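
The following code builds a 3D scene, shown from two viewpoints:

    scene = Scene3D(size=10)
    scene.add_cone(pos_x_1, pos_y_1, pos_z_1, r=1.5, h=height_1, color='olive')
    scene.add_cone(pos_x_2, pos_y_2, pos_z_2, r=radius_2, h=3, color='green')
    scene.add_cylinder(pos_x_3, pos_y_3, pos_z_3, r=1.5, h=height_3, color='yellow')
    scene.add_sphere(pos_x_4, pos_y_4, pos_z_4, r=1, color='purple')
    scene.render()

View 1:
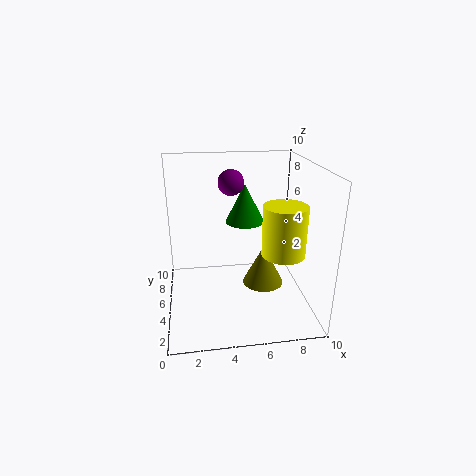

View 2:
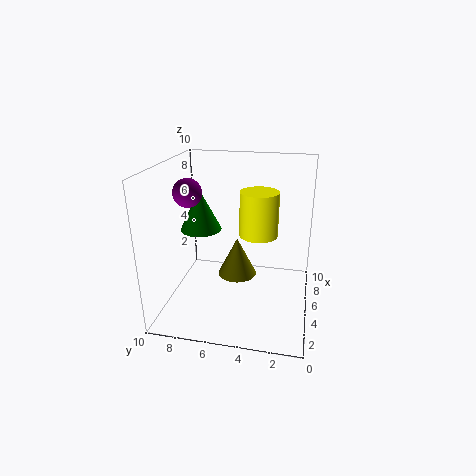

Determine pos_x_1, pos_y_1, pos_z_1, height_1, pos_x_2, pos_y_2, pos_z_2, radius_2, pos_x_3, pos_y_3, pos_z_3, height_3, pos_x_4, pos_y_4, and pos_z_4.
pos_x_1 = 7, pos_y_1 = 5.5, pos_z_1 = 1, height_1 = 3, pos_x_2 = 6, pos_y_2 = 8, pos_z_2 = 5, radius_2 = 1.5, pos_x_3 = 8, pos_y_3 = 4, pos_z_3 = 4, height_3 = 3.5, pos_x_4 = 5, pos_y_4 = 8.5, pos_z_4 = 8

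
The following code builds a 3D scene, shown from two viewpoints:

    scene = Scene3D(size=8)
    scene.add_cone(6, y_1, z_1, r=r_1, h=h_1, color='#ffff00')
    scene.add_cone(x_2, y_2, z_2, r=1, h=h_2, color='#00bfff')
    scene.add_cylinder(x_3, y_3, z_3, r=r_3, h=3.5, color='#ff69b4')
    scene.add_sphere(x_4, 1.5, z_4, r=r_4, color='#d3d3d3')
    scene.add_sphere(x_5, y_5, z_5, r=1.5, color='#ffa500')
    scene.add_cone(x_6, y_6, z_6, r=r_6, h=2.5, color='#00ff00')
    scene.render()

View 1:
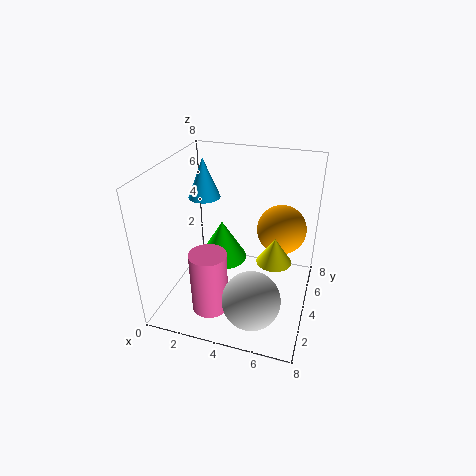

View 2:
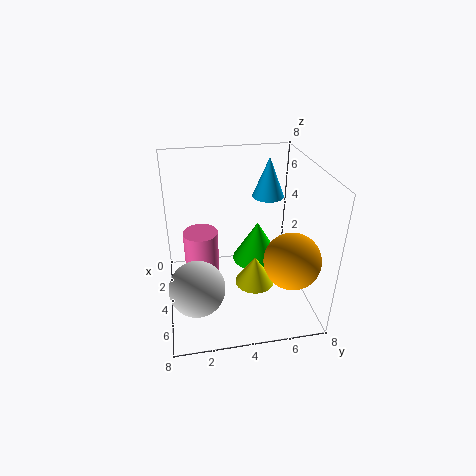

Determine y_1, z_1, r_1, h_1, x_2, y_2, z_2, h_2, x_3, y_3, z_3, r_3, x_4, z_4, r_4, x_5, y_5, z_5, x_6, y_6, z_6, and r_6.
y_1 = 4.5; z_1 = 2.5; r_1 = 1; h_1 = 1.5; x_2 = 1; y_2 = 6.5; z_2 = 5; h_2 = 2.5; x_3 = 3; y_3 = 2; z_3 = 0.5; r_3 = 1; x_4 = 5.5; z_4 = 2; r_4 = 1.5; x_5 = 6; y_5 = 6.5; z_5 = 3.5; x_6 = 2.5; y_6 = 5.5; z_6 = 1.5; r_6 = 1.5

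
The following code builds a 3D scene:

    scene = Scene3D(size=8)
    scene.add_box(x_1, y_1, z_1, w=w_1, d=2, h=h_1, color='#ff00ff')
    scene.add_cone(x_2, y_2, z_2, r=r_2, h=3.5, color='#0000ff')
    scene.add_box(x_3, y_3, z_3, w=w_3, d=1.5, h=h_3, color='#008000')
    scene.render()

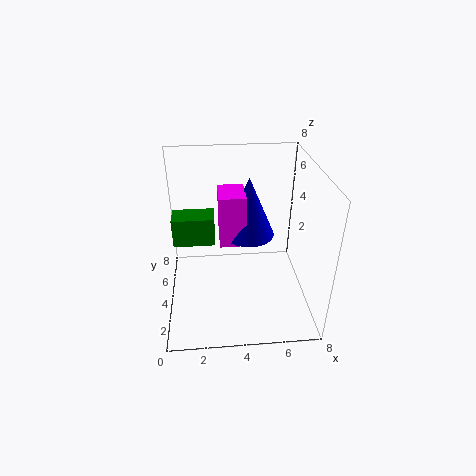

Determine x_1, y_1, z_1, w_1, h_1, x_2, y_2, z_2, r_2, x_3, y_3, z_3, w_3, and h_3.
x_1 = 3
y_1 = 4.25
z_1 = 3.25
w_1 = 1.5
h_1 = 3
x_2 = 4.75
y_2 = 5.25
z_2 = 3.5
r_2 = 1.5
x_3 = 0.25
y_3 = 5.25
z_3 = 2.75
w_3 = 2.5
h_3 = 1.75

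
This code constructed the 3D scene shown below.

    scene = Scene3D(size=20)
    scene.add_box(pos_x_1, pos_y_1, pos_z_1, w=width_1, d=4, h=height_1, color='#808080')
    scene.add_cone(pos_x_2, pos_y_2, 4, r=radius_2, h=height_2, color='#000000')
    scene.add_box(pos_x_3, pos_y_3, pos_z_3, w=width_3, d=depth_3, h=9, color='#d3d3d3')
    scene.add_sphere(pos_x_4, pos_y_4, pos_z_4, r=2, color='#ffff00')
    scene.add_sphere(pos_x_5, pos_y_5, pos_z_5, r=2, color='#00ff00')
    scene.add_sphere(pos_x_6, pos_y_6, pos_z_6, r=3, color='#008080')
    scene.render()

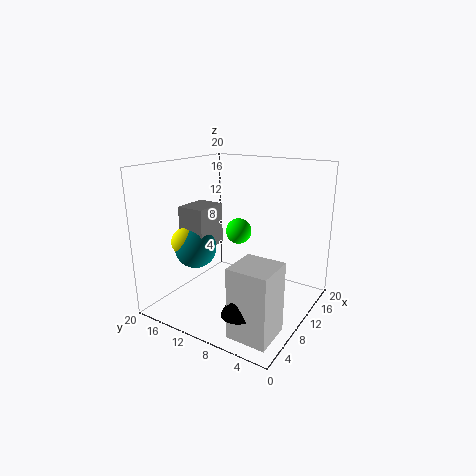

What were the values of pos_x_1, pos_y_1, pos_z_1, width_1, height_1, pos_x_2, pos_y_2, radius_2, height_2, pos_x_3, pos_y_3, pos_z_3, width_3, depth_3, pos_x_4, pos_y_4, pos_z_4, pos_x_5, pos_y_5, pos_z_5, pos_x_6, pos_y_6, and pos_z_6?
pos_x_1 = 7; pos_y_1 = 14; pos_z_1 = 8; width_1 = 5; height_1 = 6; pos_x_2 = 2; pos_y_2 = 5; radius_2 = 2; height_2 = 4; pos_x_3 = 1; pos_y_3 = 1; pos_z_3 = 1; width_3 = 5; depth_3 = 5; pos_x_4 = 7; pos_y_4 = 17; pos_z_4 = 9; pos_x_5 = 15; pos_y_5 = 13; pos_z_5 = 9; pos_x_6 = 8; pos_y_6 = 16; pos_z_6 = 8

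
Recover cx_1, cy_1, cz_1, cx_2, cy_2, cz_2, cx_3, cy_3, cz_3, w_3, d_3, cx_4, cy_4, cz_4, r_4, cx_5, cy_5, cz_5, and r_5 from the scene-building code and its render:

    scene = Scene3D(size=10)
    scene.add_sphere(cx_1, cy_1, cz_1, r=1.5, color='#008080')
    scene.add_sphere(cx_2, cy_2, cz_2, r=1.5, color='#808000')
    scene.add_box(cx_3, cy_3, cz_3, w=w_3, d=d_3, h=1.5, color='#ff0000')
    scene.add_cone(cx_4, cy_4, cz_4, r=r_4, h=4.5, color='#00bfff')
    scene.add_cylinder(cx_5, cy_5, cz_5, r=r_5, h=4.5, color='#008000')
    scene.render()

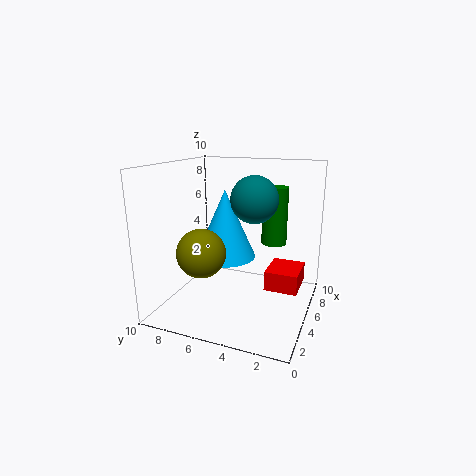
cx_1 = 4, cy_1 = 3.5, cz_1 = 8, cx_2 = 1.5, cy_2 = 6, cz_2 = 5, cx_3 = 6.5, cy_3 = 1, cz_3 = 0.5, w_3 = 3, d_3 = 2.5, cx_4 = 4, cy_4 = 5.5, cz_4 = 4, r_4 = 2, cx_5 = 9, cy_5 = 3.5, cz_5 = 3.5, r_5 = 1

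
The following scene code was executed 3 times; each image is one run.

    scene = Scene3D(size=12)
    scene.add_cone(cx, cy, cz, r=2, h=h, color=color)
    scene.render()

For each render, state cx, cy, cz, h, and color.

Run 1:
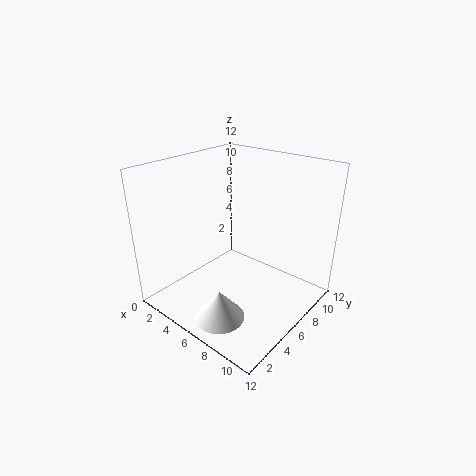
cx = 7, cy = 2.5, cz = 0.5, h = 2.5, color = 'white'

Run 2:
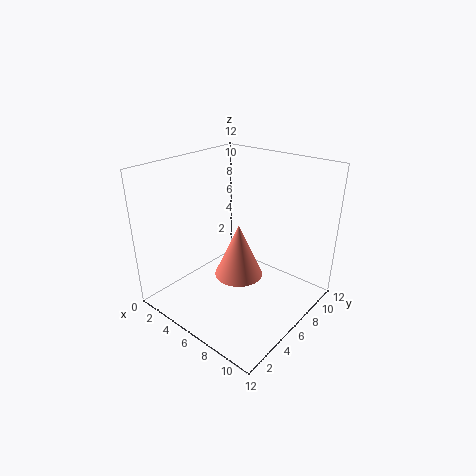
cx = 6.5, cy = 5.5, cz = 3, h = 4.5, color = 'salmon'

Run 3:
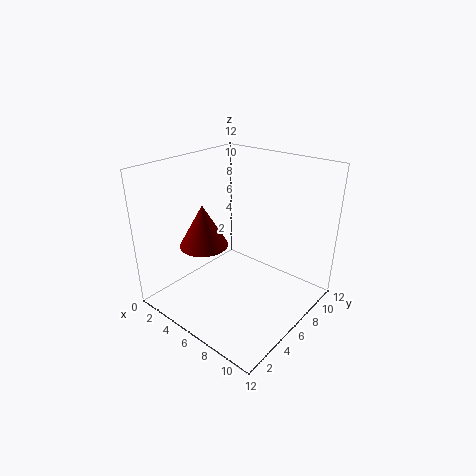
cx = 4, cy = 4, cz = 5.5, h = 3.5, color = 'maroon'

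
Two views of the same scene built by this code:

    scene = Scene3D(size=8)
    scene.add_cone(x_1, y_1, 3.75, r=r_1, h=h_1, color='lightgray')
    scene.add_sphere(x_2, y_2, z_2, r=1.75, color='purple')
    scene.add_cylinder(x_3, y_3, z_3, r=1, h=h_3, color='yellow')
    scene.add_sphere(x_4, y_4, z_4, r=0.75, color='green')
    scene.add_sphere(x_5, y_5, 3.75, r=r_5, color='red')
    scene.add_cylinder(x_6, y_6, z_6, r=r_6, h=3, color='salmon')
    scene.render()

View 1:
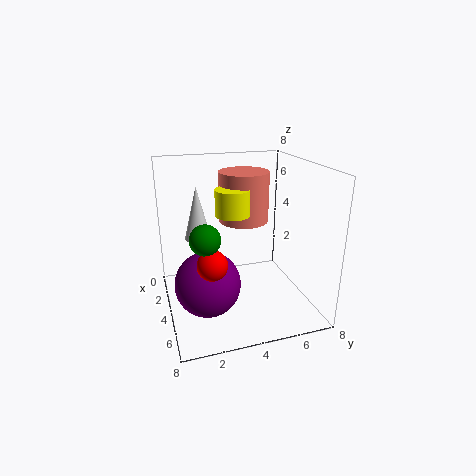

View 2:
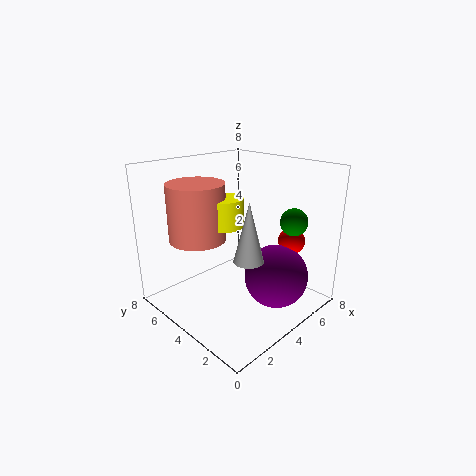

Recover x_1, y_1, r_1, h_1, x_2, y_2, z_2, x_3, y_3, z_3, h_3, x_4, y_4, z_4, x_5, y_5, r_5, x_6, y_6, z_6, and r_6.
x_1 = 2.75, y_1 = 2, r_1 = 0.75, h_1 = 3, x_2 = 5, y_2 = 2, z_2 = 2, x_3 = 3, y_3 = 4, z_3 = 5, h_3 = 1.5, x_4 = 6, y_4 = 1.75, z_4 = 5, x_5 = 6.25, y_5 = 2, r_5 = 0.75, x_6 = 2, y_6 = 5, z_6 = 4.25, r_6 = 1.5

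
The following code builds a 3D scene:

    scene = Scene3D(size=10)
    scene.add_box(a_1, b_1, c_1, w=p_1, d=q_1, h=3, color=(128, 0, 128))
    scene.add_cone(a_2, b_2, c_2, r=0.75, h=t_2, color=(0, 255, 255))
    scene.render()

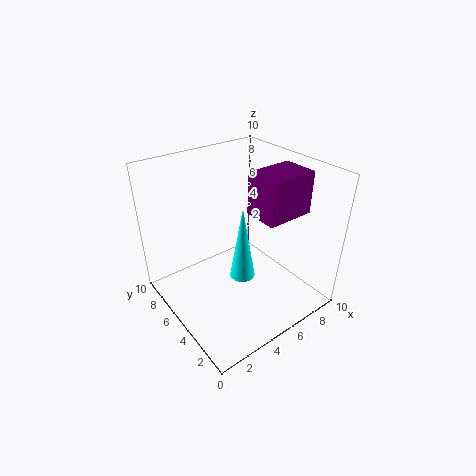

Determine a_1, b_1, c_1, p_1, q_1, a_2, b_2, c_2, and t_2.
a_1 = 6
b_1 = 2.75
c_1 = 6.5
p_1 = 3.5
q_1 = 2.5
a_2 = 3.25
b_2 = 2.25
c_2 = 4.5
t_2 = 4.5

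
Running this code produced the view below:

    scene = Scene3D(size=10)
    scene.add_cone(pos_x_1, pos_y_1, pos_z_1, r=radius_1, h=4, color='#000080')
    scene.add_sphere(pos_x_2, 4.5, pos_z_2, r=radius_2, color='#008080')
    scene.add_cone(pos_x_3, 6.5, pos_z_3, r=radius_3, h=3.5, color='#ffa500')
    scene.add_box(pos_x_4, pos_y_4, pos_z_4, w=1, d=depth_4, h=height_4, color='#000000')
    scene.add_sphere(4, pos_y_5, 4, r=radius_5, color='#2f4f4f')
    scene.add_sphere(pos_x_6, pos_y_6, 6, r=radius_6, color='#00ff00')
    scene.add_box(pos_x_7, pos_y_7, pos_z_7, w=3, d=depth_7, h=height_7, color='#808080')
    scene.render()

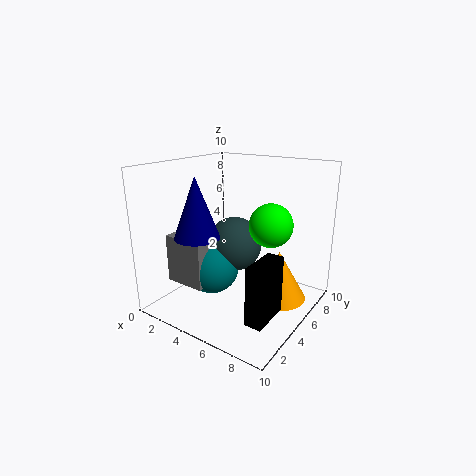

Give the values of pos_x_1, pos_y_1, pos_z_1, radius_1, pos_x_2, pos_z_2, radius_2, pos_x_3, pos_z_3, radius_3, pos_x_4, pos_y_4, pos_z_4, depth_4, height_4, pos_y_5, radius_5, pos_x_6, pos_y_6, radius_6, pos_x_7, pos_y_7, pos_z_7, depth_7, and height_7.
pos_x_1 = 3.5
pos_y_1 = 2.5
pos_z_1 = 5.5
radius_1 = 1.5
pos_x_2 = 3
pos_z_2 = 2.5
radius_2 = 2
pos_x_3 = 7.5
pos_z_3 = 0.5
radius_3 = 2
pos_x_4 = 8.5
pos_y_4 = 0.5
pos_z_4 = 2
depth_4 = 2.5
height_4 = 3.5
pos_y_5 = 6
radius_5 = 2
pos_x_6 = 7
pos_y_6 = 6
radius_6 = 1.5
pos_x_7 = 0.5
pos_y_7 = 2.5
pos_z_7 = 1.5
depth_7 = 3
height_7 = 3.5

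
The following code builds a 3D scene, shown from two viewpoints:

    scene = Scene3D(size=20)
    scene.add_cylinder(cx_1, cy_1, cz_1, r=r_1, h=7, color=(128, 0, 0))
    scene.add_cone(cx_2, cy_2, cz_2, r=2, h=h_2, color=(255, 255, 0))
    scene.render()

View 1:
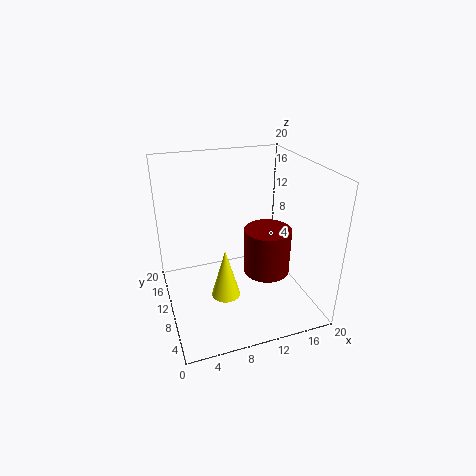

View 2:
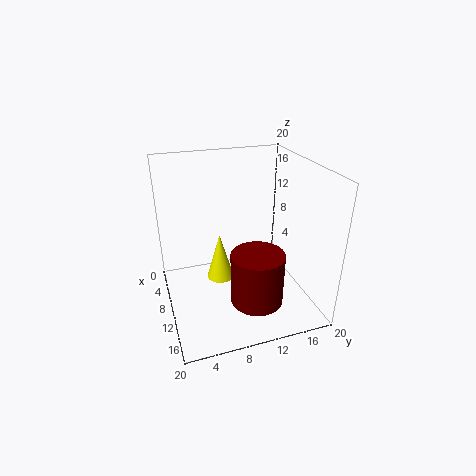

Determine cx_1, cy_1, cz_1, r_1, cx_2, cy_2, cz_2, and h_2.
cx_1 = 15; cy_1 = 11; cz_1 = 3; r_1 = 3.5; cx_2 = 7.5; cy_2 = 8; cz_2 = 2.5; h_2 = 7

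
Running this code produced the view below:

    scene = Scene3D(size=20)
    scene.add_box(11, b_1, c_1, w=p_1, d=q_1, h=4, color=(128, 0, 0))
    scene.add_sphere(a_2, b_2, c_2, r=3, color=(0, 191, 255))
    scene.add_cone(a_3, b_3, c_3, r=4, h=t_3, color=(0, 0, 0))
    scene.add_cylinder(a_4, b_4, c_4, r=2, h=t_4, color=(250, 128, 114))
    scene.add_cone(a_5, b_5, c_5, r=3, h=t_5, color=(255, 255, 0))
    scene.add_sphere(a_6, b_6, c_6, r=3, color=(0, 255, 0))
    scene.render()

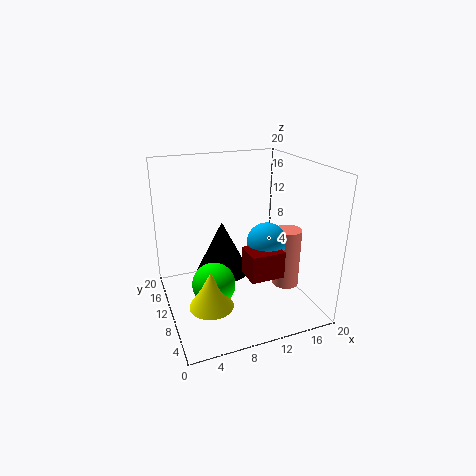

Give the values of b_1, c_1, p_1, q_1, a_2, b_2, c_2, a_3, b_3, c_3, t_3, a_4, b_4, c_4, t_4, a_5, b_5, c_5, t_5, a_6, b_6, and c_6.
b_1 = 7, c_1 = 4, p_1 = 5, q_1 = 4, a_2 = 15, b_2 = 11, c_2 = 8, a_3 = 9, b_3 = 14, c_3 = 3, t_3 = 8, a_4 = 18, b_4 = 10, c_4 = 1, t_4 = 9, a_5 = 5, b_5 = 7, c_5 = 2, t_5 = 5, a_6 = 6, b_6 = 9, c_6 = 4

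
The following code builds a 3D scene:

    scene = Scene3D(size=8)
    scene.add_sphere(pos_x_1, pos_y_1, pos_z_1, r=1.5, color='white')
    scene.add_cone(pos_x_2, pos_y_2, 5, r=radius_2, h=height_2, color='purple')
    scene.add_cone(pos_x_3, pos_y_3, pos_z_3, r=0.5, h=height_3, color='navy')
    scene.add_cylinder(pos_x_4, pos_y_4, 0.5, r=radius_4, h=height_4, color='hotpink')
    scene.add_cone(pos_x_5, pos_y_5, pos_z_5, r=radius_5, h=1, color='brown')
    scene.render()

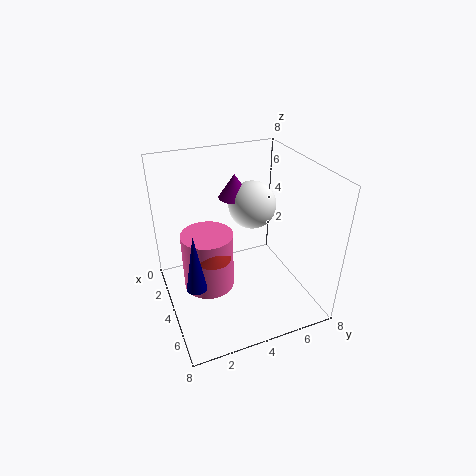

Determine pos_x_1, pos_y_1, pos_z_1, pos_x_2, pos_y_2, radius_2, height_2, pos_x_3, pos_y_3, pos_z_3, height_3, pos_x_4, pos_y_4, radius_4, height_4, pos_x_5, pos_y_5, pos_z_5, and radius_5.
pos_x_1 = 1.5; pos_y_1 = 6; pos_z_1 = 4.5; pos_x_2 = 1; pos_y_2 = 5; radius_2 = 1; height_2 = 1.5; pos_x_3 = 6; pos_y_3 = 1; pos_z_3 = 3; height_3 = 3; pos_x_4 = 3; pos_y_4 = 2.5; radius_4 = 1.5; height_4 = 3.5; pos_x_5 = 4; pos_y_5 = 2.5; pos_z_5 = 3; radius_5 = 1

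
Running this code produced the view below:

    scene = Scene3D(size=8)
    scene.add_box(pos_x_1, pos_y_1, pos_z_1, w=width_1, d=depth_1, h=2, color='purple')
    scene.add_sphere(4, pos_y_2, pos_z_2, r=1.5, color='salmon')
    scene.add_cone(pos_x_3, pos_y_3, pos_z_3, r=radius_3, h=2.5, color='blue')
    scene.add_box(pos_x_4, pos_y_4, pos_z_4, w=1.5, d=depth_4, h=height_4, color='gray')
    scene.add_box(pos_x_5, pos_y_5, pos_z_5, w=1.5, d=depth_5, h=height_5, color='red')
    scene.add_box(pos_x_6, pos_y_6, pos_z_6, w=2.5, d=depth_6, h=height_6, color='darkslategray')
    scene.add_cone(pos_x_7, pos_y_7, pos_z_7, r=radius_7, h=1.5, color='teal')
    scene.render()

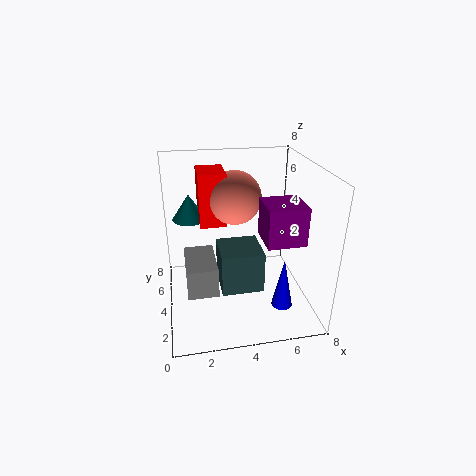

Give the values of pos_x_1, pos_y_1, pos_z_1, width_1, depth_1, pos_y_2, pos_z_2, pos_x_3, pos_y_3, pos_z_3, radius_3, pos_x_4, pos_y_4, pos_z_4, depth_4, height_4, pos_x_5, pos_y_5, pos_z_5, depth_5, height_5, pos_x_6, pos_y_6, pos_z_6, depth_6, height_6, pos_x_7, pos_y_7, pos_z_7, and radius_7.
pos_x_1 = 5; pos_y_1 = 1.5; pos_z_1 = 4.5; width_1 = 2; depth_1 = 2; pos_y_2 = 5; pos_z_2 = 6; pos_x_3 = 5.5; pos_y_3 = 0.5; pos_z_3 = 2; radius_3 = 0.5; pos_x_4 = 1; pos_y_4 = 1; pos_z_4 = 2.5; depth_4 = 2.5; height_4 = 1.5; pos_x_5 = 2; pos_y_5 = 4.5; pos_z_5 = 4.5; depth_5 = 2; height_5 = 3; pos_x_6 = 3; pos_y_6 = 3.5; pos_z_6 = 0.5; depth_6 = 2.5; height_6 = 2.5; pos_x_7 = 1.5; pos_y_7 = 6; pos_z_7 = 4.5; radius_7 = 1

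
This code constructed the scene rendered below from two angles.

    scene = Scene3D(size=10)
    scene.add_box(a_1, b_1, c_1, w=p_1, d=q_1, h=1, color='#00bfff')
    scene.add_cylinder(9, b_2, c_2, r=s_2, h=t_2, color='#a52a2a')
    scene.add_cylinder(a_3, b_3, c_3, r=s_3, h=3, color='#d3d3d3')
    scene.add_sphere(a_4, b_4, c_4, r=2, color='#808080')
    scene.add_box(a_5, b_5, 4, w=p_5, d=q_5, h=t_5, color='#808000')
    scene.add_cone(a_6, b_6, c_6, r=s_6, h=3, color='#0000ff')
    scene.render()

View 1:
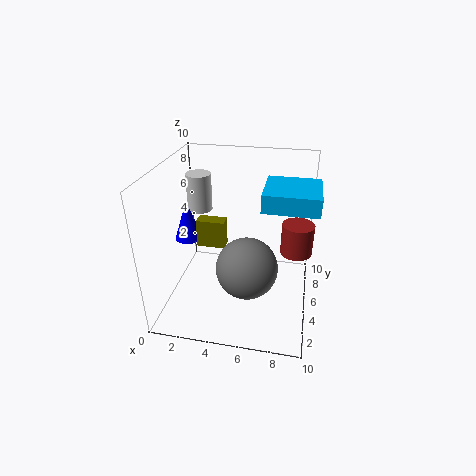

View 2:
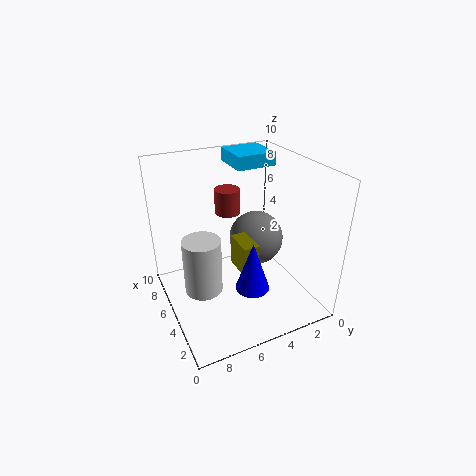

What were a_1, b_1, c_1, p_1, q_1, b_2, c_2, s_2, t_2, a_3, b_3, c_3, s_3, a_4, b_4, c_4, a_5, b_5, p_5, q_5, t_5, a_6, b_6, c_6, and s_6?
a_1 = 7
b_1 = 1
c_1 = 9
p_1 = 3
q_1 = 3
b_2 = 4
c_2 = 5
s_2 = 1
t_2 = 2
a_3 = 1
b_3 = 9
c_3 = 5
s_3 = 1
a_4 = 6
b_4 = 3
c_4 = 4
a_5 = 2
b_5 = 5
p_5 = 2
q_5 = 1
t_5 = 2
a_6 = 1
b_6 = 6
c_6 = 4
s_6 = 1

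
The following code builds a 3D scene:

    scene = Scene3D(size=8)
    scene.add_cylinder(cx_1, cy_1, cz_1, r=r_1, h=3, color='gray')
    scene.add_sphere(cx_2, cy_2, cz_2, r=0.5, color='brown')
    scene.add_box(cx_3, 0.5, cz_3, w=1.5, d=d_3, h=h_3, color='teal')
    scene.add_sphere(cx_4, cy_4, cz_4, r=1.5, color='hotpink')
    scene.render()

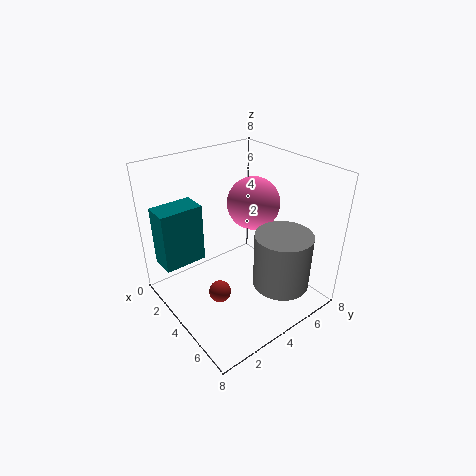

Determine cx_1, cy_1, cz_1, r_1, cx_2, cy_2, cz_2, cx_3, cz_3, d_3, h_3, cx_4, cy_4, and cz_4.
cx_1 = 6.5; cy_1 = 5; cz_1 = 2; r_1 = 1.5; cx_2 = 6.5; cy_2 = 1; cz_2 = 3.5; cx_3 = 0.5; cz_3 = 2; d_3 = 2.5; h_3 = 3.5; cx_4 = 3.5; cy_4 = 5.5; cz_4 = 5.5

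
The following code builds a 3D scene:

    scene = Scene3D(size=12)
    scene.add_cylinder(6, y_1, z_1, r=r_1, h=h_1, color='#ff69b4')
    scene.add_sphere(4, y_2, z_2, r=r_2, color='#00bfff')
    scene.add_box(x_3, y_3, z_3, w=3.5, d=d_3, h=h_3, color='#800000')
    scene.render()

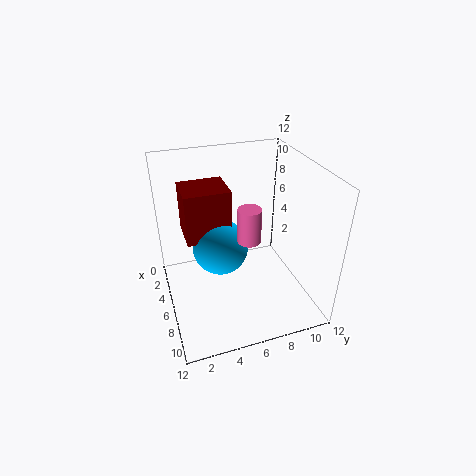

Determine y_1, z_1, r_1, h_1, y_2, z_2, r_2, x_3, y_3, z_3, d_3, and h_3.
y_1 = 7, z_1 = 5.5, r_1 = 1, h_1 = 3, y_2 = 5, z_2 = 4, r_2 = 2.5, x_3 = 1, y_3 = 2, z_3 = 5, d_3 = 4, h_3 = 4.5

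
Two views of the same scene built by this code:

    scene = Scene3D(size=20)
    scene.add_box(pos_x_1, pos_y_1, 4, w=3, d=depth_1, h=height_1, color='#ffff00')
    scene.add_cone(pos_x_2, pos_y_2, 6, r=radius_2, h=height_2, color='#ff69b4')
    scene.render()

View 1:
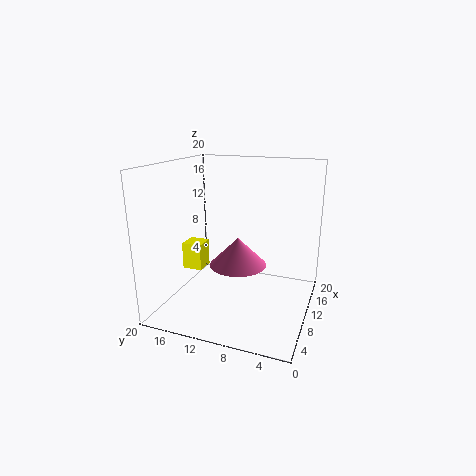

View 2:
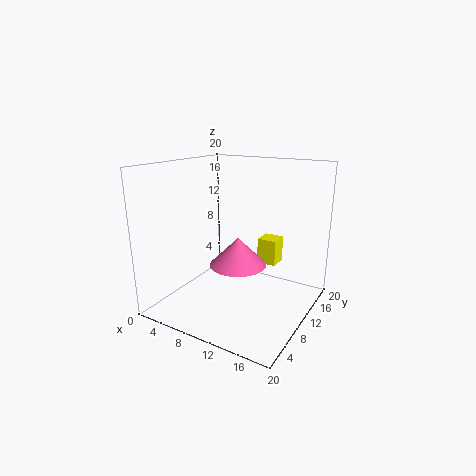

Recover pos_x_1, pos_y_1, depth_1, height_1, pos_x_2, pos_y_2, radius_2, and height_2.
pos_x_1 = 10; pos_y_1 = 16; depth_1 = 3; height_1 = 4; pos_x_2 = 10; pos_y_2 = 10; radius_2 = 4; height_2 = 4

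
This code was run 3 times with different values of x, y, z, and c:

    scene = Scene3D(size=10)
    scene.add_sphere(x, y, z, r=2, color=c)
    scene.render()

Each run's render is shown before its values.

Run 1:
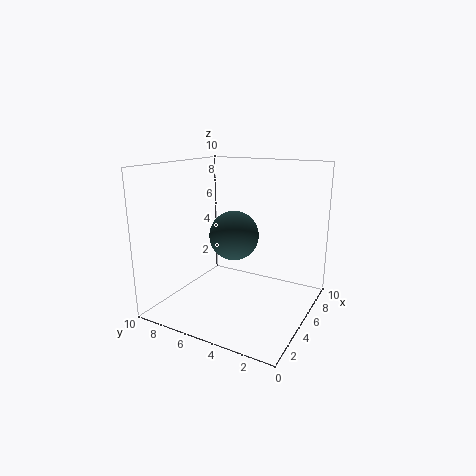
x = 8, y = 7, z = 4, c = 'darkslategray'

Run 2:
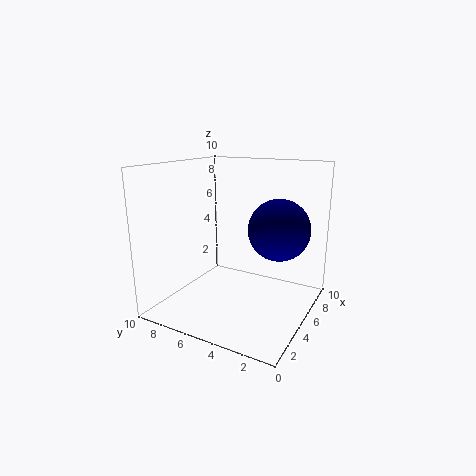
x = 5, y = 2, z = 6, c = 'navy'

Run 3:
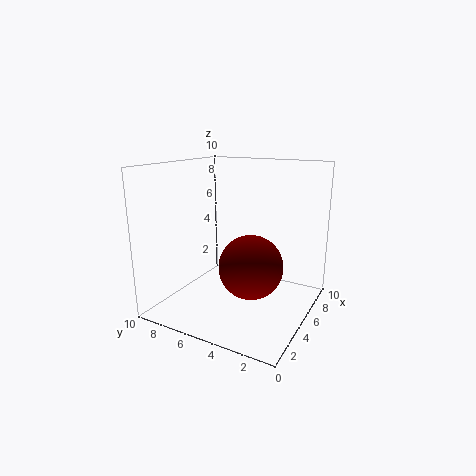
x = 3, y = 3, z = 4, c = 'maroon'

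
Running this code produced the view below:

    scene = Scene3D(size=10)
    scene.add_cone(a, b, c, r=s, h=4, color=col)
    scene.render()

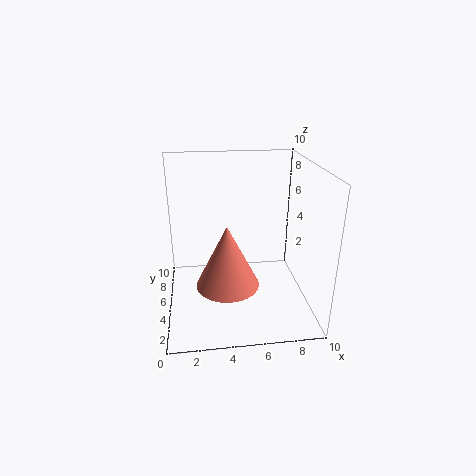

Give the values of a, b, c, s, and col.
a = 4; b = 2.5; c = 3; s = 2; col = 'salmon'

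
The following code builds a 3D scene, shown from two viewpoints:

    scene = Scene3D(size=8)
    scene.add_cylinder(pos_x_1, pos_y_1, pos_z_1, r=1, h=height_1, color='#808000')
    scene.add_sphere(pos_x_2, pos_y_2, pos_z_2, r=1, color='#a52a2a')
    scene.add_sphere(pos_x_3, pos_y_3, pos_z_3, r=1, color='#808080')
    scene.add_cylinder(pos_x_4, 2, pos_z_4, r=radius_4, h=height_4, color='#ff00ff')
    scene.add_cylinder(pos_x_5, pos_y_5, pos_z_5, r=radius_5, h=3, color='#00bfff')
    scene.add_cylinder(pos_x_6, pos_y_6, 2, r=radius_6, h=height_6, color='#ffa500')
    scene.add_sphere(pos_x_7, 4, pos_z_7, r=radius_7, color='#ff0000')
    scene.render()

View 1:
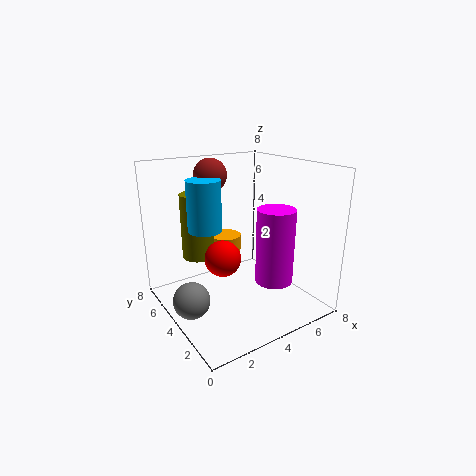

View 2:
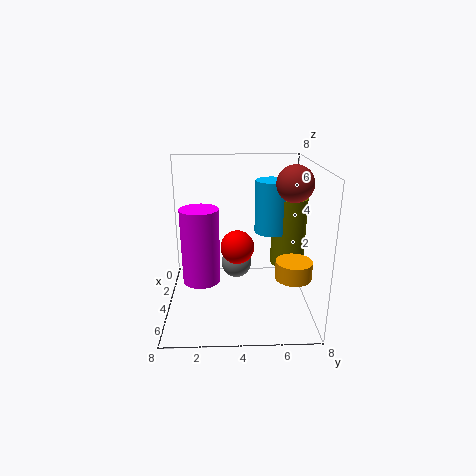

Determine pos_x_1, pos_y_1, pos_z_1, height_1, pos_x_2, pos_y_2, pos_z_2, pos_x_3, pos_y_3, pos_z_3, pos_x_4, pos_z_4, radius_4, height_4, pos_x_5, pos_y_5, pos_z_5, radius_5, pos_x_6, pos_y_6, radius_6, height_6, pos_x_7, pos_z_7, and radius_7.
pos_x_1 = 3, pos_y_1 = 7, pos_z_1 = 2, height_1 = 4, pos_x_2 = 4, pos_y_2 = 7, pos_z_2 = 7, pos_x_3 = 1, pos_y_3 = 4, pos_z_3 = 1, pos_x_4 = 5, pos_z_4 = 2, radius_4 = 1, height_4 = 4, pos_x_5 = 3, pos_y_5 = 6, pos_z_5 = 4, radius_5 = 1, pos_x_6 = 5, pos_y_6 = 7, radius_6 = 1, height_6 = 1, pos_x_7 = 3, pos_z_7 = 3, radius_7 = 1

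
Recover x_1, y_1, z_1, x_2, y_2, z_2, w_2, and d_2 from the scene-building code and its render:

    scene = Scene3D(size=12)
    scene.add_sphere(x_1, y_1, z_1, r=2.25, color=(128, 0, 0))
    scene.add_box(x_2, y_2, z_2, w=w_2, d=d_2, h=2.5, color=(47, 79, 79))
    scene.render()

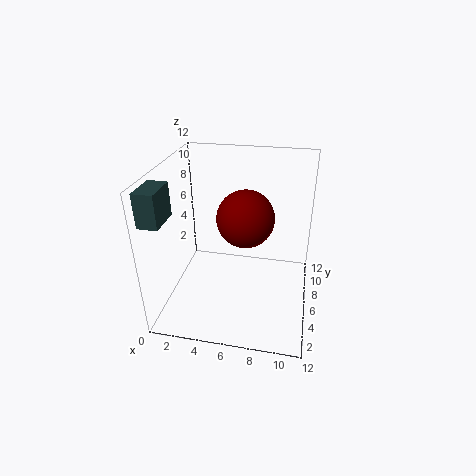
x_1 = 6.75
y_1 = 5.25
z_1 = 8.25
x_2 = 0.25
y_2 = 0.5
z_2 = 9.25
w_2 = 1.5
d_2 = 2.5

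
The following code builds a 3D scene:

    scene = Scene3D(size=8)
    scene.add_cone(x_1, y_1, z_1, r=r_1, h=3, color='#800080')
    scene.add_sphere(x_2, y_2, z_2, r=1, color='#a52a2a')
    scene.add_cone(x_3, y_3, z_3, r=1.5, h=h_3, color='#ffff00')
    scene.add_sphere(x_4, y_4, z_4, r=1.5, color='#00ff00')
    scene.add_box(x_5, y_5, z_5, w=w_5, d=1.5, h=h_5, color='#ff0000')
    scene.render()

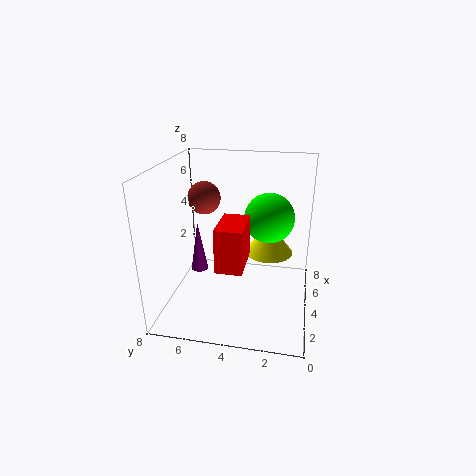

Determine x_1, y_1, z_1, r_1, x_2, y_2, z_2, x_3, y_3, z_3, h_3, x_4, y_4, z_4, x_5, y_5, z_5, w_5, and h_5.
x_1 = 4.5
y_1 = 6.5
z_1 = 1.5
r_1 = 0.5
x_2 = 6
y_2 = 6.5
z_2 = 5.5
x_3 = 6.5
y_3 = 2.5
z_3 = 2
h_3 = 2
x_4 = 6
y_4 = 2.5
z_4 = 4.5
x_5 = 2.5
y_5 = 3.5
z_5 = 2.5
w_5 = 2.5
h_5 = 2.5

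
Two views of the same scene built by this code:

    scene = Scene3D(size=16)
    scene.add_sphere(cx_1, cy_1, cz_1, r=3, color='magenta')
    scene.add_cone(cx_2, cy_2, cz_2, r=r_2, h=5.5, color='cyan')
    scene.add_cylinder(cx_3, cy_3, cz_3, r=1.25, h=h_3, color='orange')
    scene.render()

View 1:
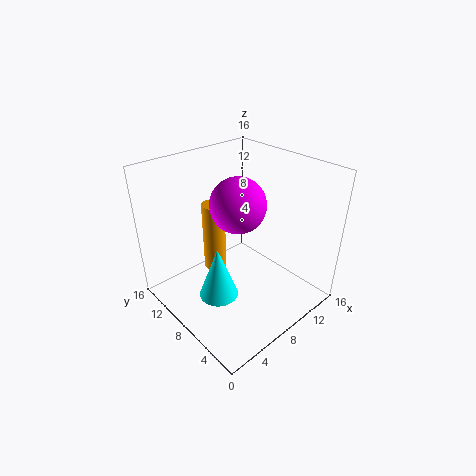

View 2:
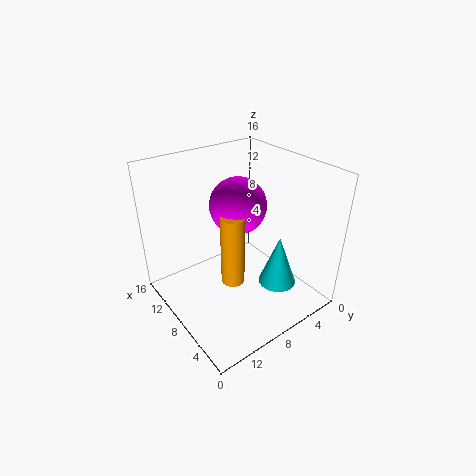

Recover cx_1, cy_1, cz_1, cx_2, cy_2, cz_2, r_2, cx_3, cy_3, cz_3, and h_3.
cx_1 = 8
cy_1 = 8
cz_1 = 12
cx_2 = 3.5
cy_2 = 6
cz_2 = 4
r_2 = 2
cx_3 = 6.25
cy_3 = 10
cz_3 = 4.25
h_3 = 7.75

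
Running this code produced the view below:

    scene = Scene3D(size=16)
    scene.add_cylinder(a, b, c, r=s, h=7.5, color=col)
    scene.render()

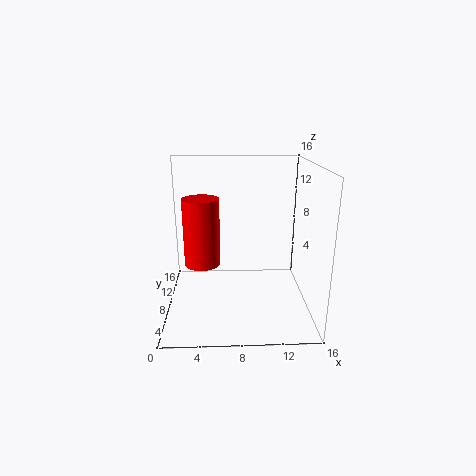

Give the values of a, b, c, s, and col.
a = 4
b = 8
c = 5
s = 2
col = 'red'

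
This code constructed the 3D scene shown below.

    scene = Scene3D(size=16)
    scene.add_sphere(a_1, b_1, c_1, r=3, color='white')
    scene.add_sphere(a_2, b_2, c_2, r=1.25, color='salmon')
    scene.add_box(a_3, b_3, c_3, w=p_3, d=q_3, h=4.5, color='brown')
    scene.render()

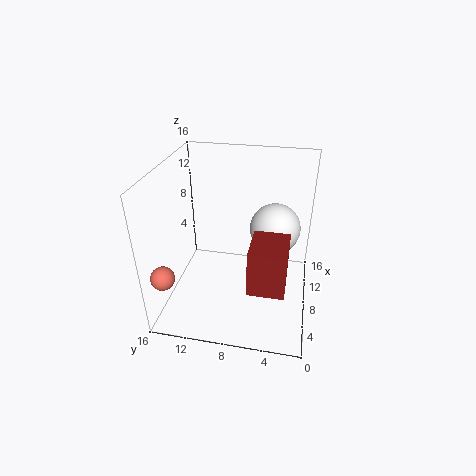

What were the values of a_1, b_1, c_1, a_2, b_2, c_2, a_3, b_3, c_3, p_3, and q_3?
a_1 = 11.75
b_1 = 4.25
c_1 = 7.5
a_2 = 2.25
b_2 = 14.75
c_2 = 5.75
a_3 = 0.75
b_3 = 2.25
c_3 = 6.5
p_3 = 4.25
q_3 = 3.5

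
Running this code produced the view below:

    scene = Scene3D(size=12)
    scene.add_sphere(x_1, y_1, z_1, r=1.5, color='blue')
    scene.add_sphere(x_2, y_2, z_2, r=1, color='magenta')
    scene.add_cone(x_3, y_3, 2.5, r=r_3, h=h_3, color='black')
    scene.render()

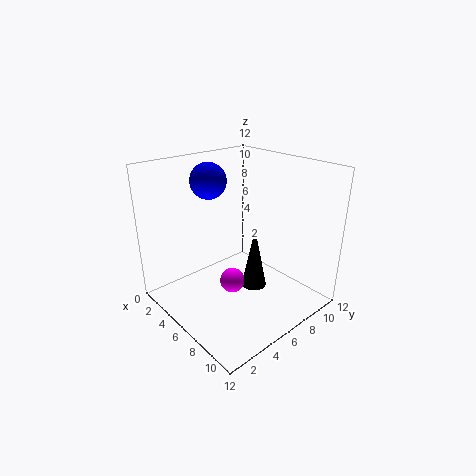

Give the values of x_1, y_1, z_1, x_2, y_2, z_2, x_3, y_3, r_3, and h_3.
x_1 = 3.5
y_1 = 5
z_1 = 10.5
x_2 = 7
y_2 = 4.5
z_2 = 3
x_3 = 8
y_3 = 6
r_3 = 1
h_3 = 5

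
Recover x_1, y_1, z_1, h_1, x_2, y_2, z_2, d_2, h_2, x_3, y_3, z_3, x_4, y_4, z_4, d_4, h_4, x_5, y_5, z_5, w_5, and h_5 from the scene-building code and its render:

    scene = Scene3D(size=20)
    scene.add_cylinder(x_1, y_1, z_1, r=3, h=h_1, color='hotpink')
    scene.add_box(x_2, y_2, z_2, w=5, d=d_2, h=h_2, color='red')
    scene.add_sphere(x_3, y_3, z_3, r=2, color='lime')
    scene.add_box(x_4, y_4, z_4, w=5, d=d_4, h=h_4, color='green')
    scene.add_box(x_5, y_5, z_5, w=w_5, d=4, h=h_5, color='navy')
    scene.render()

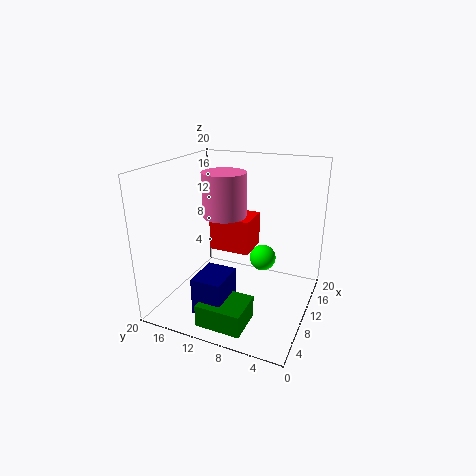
x_1 = 10
y_1 = 12
z_1 = 13
h_1 = 6
x_2 = 11
y_2 = 9
z_2 = 7
d_2 = 6
h_2 = 5
x_3 = 15
y_3 = 8
z_3 = 5
x_4 = 1
y_4 = 6
z_4 = 1
d_4 = 6
h_4 = 3
x_5 = 2
y_5 = 9
z_5 = 2
w_5 = 5
h_5 = 5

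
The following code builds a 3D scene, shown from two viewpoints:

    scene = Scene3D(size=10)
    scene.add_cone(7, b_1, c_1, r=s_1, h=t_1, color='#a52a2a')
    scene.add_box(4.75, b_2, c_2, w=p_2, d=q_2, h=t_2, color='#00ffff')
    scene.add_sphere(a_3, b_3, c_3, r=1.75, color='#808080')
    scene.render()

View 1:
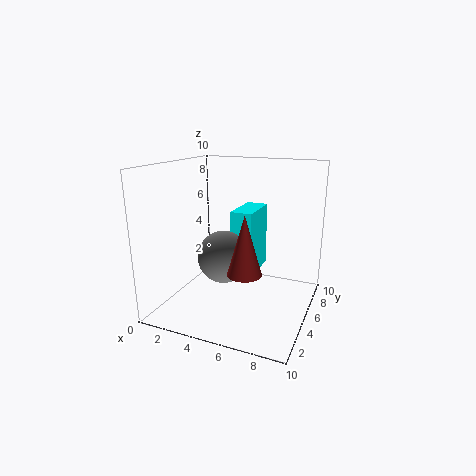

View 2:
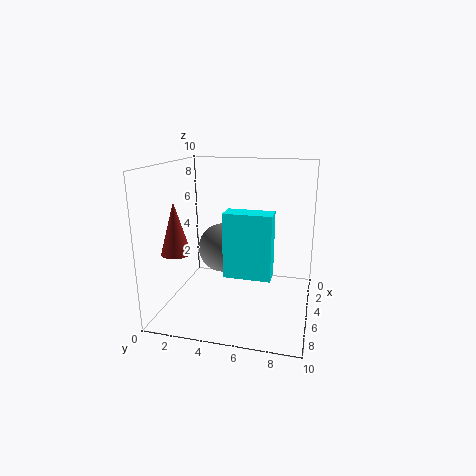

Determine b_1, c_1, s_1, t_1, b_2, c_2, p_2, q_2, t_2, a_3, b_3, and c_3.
b_1 = 1.25, c_1 = 4.25, s_1 = 1, t_1 = 3.5, b_2 = 4.25, c_2 = 2.5, p_2 = 1.5, q_2 = 3.25, t_2 = 4.5, a_3 = 4.5, b_3 = 3.75, c_3 = 4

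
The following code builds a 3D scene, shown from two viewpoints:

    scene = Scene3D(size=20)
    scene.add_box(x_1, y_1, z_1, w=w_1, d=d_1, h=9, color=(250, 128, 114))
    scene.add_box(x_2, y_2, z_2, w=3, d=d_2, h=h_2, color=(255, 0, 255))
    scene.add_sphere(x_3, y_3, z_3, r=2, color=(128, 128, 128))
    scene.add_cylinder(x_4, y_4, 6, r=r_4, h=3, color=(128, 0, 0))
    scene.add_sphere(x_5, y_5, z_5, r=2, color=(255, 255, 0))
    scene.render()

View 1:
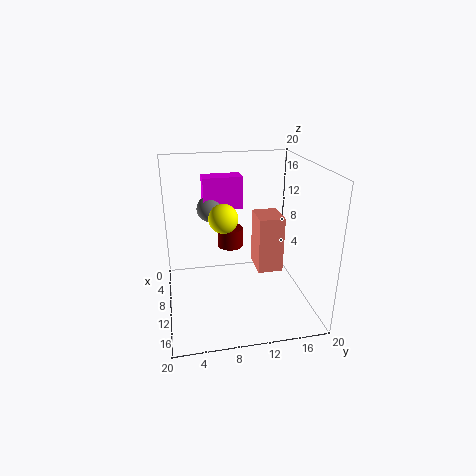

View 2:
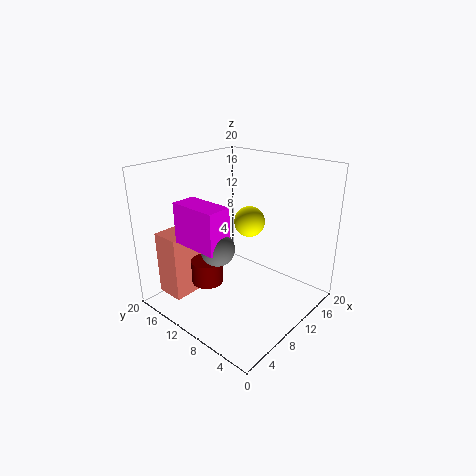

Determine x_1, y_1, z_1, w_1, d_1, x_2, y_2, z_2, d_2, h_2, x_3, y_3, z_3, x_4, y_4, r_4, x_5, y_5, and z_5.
x_1 = 2; y_1 = 14; z_1 = 2; w_1 = 5; d_1 = 4; x_2 = 1; y_2 = 6; z_2 = 12; d_2 = 6; h_2 = 5; x_3 = 3; y_3 = 7; z_3 = 12; x_4 = 4; y_4 = 10; r_4 = 2; x_5 = 10; y_5 = 8; z_5 = 13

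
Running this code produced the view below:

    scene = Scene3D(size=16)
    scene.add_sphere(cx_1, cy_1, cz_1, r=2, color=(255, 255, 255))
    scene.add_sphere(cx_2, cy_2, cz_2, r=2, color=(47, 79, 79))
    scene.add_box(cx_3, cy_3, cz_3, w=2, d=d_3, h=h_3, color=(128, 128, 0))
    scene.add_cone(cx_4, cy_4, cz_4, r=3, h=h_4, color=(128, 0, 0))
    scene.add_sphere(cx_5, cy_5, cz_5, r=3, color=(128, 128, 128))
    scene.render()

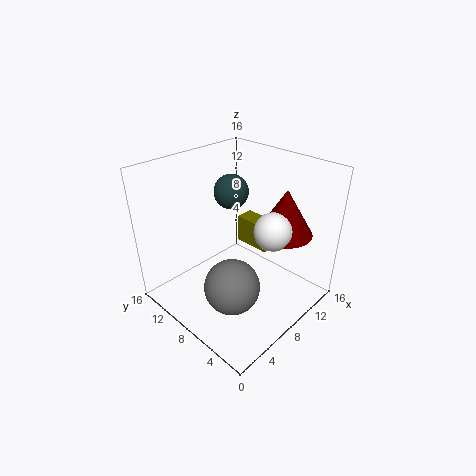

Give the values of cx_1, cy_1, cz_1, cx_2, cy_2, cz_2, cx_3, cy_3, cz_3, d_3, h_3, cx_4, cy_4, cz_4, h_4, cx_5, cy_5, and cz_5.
cx_1 = 9, cy_1 = 4, cz_1 = 10, cx_2 = 10, cy_2 = 11, cz_2 = 12, cx_3 = 9, cy_3 = 5, cz_3 = 7, d_3 = 4, h_3 = 3, cx_4 = 11, cy_4 = 4, cz_4 = 9, h_4 = 5, cx_5 = 5, cy_5 = 6, cz_5 = 4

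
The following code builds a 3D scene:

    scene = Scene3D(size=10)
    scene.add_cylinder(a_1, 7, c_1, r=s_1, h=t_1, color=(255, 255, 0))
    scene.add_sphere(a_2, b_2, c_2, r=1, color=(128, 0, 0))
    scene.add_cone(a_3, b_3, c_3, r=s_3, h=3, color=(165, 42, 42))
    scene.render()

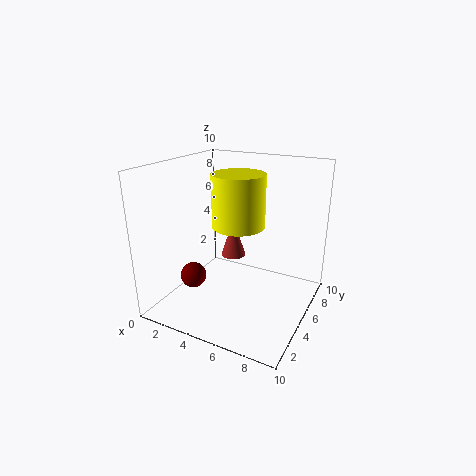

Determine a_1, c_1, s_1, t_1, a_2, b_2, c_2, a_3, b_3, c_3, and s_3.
a_1 = 4
c_1 = 5
s_1 = 2
t_1 = 4
a_2 = 1
b_2 = 5
c_2 = 1
a_3 = 3
b_3 = 8
c_3 = 2
s_3 = 1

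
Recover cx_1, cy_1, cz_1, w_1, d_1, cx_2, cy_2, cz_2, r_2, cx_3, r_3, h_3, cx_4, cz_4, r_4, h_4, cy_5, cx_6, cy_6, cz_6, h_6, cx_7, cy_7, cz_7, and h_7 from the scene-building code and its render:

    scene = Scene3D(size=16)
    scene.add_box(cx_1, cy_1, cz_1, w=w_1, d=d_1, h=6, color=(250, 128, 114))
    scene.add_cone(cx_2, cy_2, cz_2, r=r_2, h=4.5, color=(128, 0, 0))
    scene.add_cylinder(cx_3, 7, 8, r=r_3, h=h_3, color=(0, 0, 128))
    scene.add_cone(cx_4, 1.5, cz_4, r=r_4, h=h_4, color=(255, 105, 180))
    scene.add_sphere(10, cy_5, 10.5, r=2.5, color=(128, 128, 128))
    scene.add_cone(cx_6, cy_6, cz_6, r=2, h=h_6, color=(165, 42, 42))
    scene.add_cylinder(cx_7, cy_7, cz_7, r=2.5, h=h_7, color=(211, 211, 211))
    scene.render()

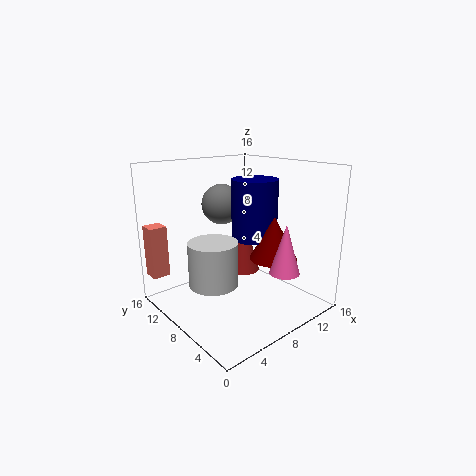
cx_1 = 0.5, cy_1 = 14, cz_1 = 3, w_1 = 2, d_1 = 2, cx_2 = 9.5, cy_2 = 4, cz_2 = 6.5, r_2 = 2.5, cx_3 = 9.5, r_3 = 2.5, h_3 = 6.5, cx_4 = 8.5, cz_4 = 6, r_4 = 1.5, h_4 = 5, cy_5 = 13.5, cx_6 = 11, cy_6 = 10.5, cz_6 = 2.5, h_6 = 7, cx_7 = 3.5, cy_7 = 6.5, cz_7 = 4.5, h_7 = 4.5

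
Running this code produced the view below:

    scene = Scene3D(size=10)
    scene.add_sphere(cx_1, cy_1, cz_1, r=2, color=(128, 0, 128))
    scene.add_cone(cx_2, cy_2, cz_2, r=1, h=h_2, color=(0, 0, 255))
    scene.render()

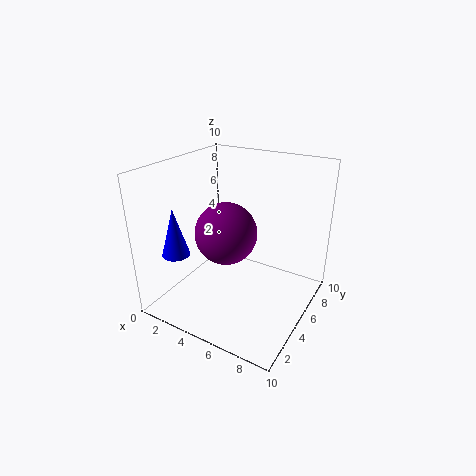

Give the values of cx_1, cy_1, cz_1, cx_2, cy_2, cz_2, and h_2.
cx_1 = 5; cy_1 = 3.5; cz_1 = 6; cx_2 = 1; cy_2 = 3; cz_2 = 3.5; h_2 = 3.5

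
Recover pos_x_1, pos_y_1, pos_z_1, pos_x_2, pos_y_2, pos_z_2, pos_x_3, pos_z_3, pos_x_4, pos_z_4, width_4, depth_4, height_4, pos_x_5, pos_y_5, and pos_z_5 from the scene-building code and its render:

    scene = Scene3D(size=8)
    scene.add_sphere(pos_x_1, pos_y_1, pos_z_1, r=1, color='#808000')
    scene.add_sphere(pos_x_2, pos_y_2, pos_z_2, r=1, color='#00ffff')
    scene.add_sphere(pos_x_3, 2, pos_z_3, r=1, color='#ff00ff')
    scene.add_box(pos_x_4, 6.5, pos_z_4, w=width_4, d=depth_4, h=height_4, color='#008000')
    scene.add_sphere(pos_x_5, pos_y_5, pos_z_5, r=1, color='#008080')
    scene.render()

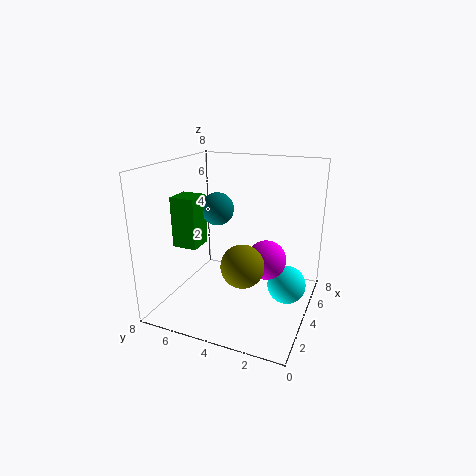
pos_x_1 = 1; pos_y_1 = 2.5; pos_z_1 = 4; pos_x_2 = 3.5; pos_y_2 = 1; pos_z_2 = 2; pos_x_3 = 3; pos_z_3 = 3.5; pos_x_4 = 3.5; pos_z_4 = 3; width_4 = 1.5; depth_4 = 1.5; height_4 = 3; pos_x_5 = 5.5; pos_y_5 = 6; pos_z_5 = 5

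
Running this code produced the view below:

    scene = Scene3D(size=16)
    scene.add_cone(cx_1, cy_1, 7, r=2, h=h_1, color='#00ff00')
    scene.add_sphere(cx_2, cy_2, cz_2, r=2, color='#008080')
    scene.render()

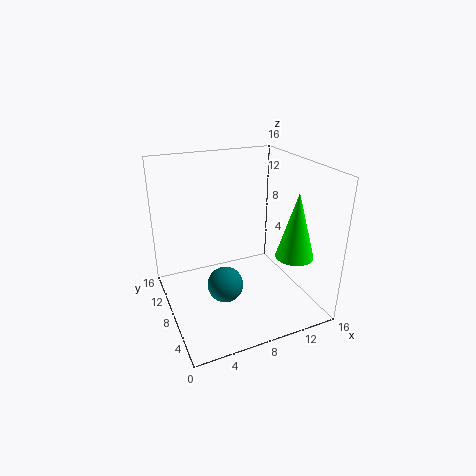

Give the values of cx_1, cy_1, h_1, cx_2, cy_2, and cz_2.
cx_1 = 12.5
cy_1 = 3.5
h_1 = 7
cx_2 = 6
cy_2 = 7
cz_2 = 3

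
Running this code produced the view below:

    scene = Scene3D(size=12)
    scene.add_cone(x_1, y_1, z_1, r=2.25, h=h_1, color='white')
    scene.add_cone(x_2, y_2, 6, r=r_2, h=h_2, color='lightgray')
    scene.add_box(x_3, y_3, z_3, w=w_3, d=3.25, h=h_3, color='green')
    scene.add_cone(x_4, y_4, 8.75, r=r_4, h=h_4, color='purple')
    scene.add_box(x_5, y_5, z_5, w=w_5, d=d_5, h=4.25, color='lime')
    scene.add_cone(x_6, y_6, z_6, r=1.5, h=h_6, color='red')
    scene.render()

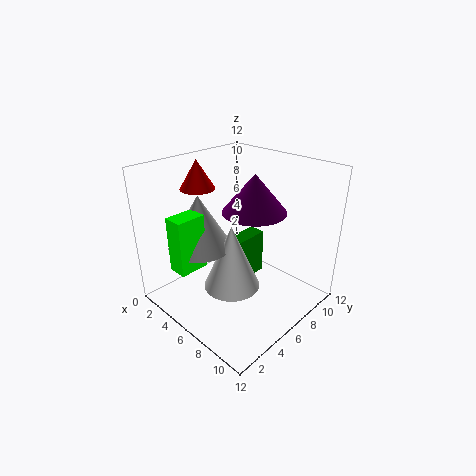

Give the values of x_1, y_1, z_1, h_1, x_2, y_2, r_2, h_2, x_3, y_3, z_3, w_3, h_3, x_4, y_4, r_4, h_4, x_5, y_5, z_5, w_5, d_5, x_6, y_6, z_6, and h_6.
x_1 = 7; y_1 = 4.25; z_1 = 2.75; h_1 = 5.25; x_2 = 4.75; y_2 = 3; r_2 = 2.5; h_2 = 4.25; x_3 = 3.75; y_3 = 7; z_3 = 0.5; w_3 = 1.5; h_3 = 4.25; x_4 = 7.5; y_4 = 6.25; r_4 = 2.5; h_4 = 3; x_5 = 4.5; y_5 = 0.25; z_5 = 5; w_5 = 1.5; d_5 = 2.25; x_6 = 2; y_6 = 5.25; z_6 = 9.5; h_6 = 2.5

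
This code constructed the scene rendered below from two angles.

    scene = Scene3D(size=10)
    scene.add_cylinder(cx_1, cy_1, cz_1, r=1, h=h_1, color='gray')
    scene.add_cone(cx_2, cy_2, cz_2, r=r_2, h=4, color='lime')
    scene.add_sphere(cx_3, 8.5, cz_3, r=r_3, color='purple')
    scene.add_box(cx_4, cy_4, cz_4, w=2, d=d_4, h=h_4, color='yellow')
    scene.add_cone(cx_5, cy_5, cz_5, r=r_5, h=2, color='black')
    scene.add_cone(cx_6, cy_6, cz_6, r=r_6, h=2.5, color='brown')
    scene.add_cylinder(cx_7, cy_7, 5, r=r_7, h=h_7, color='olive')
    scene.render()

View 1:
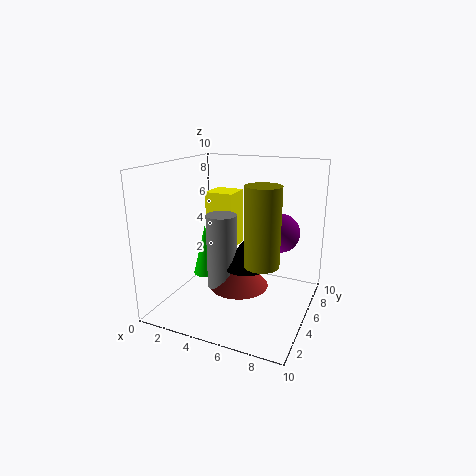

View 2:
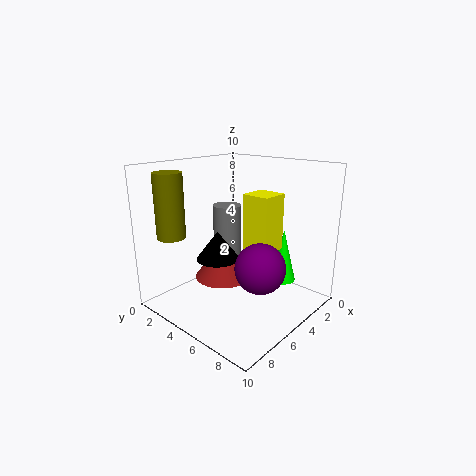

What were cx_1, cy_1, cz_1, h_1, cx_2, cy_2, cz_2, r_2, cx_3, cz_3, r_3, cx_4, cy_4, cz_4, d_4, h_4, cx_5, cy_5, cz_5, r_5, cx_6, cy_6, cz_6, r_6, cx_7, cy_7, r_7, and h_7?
cx_1 = 4.5, cy_1 = 3.5, cz_1 = 2, h_1 = 5, cx_2 = 1.5, cy_2 = 6.5, cz_2 = 1, r_2 = 1, cx_3 = 7, cz_3 = 4.5, r_3 = 1.5, cx_4 = 2.5, cy_4 = 5, cz_4 = 4, d_4 = 2, h_4 = 4, cx_5 = 6, cy_5 = 4, cz_5 = 3.5, r_5 = 1.5, cx_6 = 5.5, cy_6 = 4, cz_6 = 2, r_6 = 2, cx_7 = 8, cy_7 = 1.5, r_7 = 1, h_7 = 4.5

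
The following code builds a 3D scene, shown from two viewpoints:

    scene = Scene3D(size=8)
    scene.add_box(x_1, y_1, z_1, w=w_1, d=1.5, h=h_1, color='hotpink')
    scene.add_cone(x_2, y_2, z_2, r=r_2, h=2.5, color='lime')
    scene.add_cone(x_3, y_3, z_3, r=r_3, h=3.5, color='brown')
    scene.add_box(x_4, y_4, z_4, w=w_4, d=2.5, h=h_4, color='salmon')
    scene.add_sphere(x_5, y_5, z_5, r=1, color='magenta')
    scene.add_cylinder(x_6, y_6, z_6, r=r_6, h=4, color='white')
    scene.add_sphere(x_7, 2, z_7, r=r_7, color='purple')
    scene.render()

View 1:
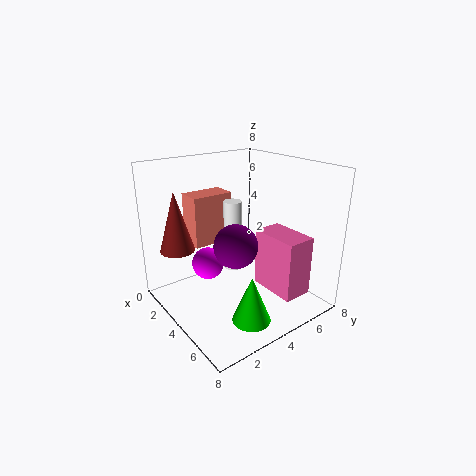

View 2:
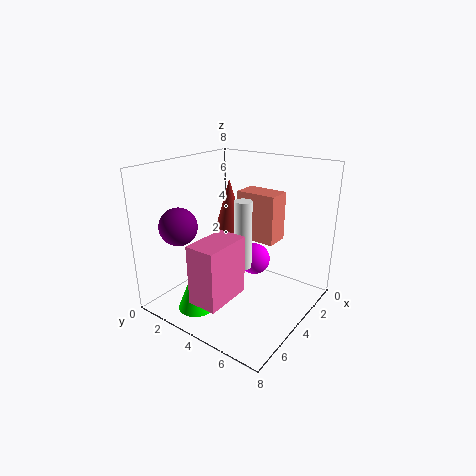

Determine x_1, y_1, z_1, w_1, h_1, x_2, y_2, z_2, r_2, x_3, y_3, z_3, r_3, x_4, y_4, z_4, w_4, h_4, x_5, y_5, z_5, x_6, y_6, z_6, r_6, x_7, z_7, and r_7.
x_1 = 5.5; y_1 = 4; z_1 = 2; w_1 = 2.5; h_1 = 3; x_2 = 6.5; y_2 = 3; z_2 = 0.5; r_2 = 1; x_3 = 1.5; y_3 = 1.5; z_3 = 3; r_3 = 1; x_4 = 0.5; y_4 = 2.5; z_4 = 3; w_4 = 1.5; h_4 = 3; x_5 = 1.5; y_5 = 3.5; z_5 = 1.5; x_6 = 3.5; y_6 = 4; z_6 = 2; r_6 = 0.5; x_7 = 6.5; z_7 = 5; r_7 = 1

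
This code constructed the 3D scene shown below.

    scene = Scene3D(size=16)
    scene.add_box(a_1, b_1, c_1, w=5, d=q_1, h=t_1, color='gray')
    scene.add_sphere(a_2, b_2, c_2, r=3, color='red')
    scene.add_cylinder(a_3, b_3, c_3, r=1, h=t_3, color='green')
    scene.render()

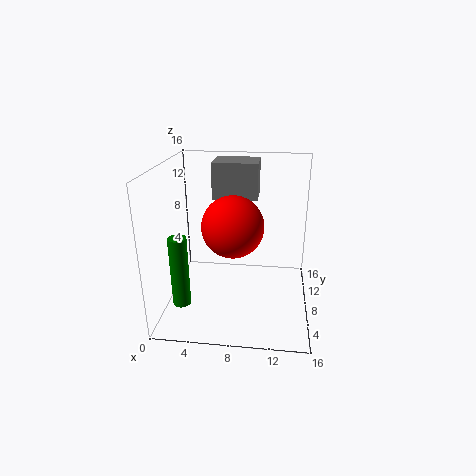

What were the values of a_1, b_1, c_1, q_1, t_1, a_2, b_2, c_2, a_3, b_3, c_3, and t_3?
a_1 = 5
b_1 = 9
c_1 = 12
q_1 = 4
t_1 = 4
a_2 = 8
b_2 = 4
c_2 = 11
a_3 = 2
b_3 = 5
c_3 = 1
t_3 = 8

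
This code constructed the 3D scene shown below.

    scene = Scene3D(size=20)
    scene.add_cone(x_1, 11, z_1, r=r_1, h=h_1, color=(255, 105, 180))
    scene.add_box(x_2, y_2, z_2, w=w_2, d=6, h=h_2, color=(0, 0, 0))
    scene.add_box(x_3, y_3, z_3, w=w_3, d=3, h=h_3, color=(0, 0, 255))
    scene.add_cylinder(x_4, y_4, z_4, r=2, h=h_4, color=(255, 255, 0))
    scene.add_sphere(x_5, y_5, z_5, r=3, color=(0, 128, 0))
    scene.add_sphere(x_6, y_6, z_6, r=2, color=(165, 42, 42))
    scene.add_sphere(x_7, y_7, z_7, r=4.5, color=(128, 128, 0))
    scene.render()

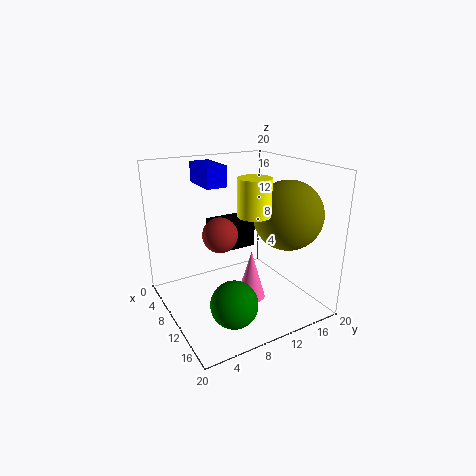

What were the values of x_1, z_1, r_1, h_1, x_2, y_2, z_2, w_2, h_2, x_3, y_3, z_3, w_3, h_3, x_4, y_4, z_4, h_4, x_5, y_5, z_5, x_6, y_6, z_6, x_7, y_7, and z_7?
x_1 = 12
z_1 = 1.5
r_1 = 2
h_1 = 7
x_2 = 1.5
y_2 = 9
z_2 = 6.5
w_2 = 5
h_2 = 4
x_3 = 1
y_3 = 7
z_3 = 16.5
w_3 = 6
h_3 = 3
x_4 = 15.5
y_4 = 9
z_4 = 15
h_4 = 4.5
x_5 = 16
y_5 = 6
z_5 = 4
x_6 = 15.5
y_6 = 4.5
z_6 = 13.5
x_7 = 15
y_7 = 14.5
z_7 = 14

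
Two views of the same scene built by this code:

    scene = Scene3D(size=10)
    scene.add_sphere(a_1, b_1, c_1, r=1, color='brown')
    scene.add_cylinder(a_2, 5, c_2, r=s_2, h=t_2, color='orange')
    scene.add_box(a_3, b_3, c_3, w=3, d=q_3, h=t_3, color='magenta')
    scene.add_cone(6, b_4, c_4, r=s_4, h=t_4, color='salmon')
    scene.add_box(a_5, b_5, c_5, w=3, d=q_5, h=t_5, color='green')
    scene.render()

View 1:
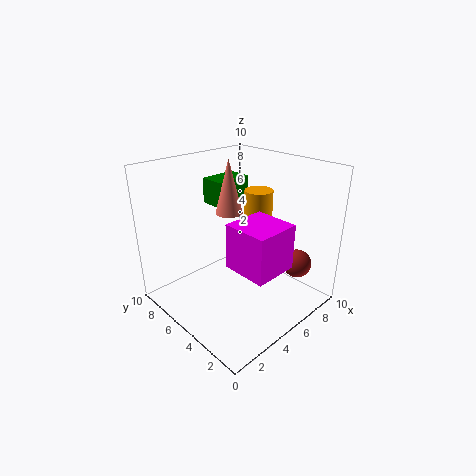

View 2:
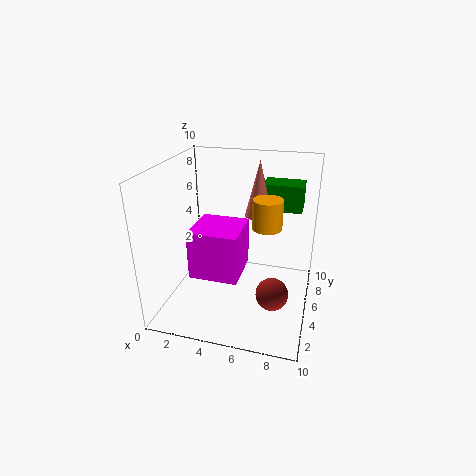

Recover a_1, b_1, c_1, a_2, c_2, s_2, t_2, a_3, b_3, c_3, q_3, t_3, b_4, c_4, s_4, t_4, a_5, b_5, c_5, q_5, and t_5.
a_1 = 8
b_1 = 2
c_1 = 3
a_2 = 7
c_2 = 6
s_2 = 1
t_2 = 2
a_3 = 3
b_3 = 1
c_3 = 4
q_3 = 3
t_3 = 3
b_4 = 7
c_4 = 6
s_4 = 1
t_4 = 4
a_5 = 6
b_5 = 8
c_5 = 6
q_5 = 2
t_5 = 2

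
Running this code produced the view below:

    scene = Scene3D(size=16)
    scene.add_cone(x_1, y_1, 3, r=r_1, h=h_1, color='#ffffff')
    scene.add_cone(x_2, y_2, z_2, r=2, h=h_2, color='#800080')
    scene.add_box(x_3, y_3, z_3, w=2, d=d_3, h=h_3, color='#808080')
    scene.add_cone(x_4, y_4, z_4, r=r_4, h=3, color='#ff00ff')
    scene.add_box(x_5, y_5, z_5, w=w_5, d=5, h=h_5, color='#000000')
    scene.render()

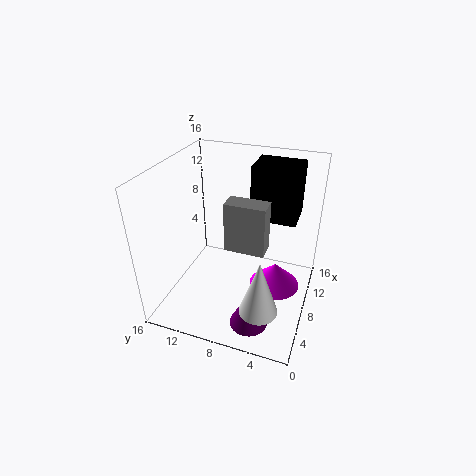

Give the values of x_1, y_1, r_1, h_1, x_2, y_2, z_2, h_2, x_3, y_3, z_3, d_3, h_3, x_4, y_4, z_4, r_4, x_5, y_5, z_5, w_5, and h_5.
x_1 = 3
y_1 = 4
r_1 = 2
h_1 = 6
x_2 = 3
y_2 = 5
z_2 = 1
h_2 = 4
x_3 = 4
y_3 = 4
z_3 = 9
d_3 = 4
h_3 = 5
x_4 = 10
y_4 = 4
z_4 = 1
r_4 = 3
x_5 = 9
y_5 = 2
z_5 = 10
w_5 = 4
h_5 = 6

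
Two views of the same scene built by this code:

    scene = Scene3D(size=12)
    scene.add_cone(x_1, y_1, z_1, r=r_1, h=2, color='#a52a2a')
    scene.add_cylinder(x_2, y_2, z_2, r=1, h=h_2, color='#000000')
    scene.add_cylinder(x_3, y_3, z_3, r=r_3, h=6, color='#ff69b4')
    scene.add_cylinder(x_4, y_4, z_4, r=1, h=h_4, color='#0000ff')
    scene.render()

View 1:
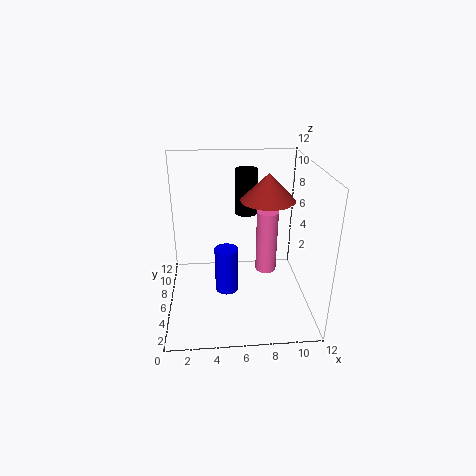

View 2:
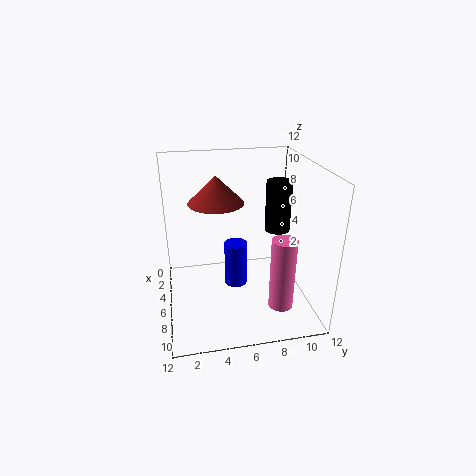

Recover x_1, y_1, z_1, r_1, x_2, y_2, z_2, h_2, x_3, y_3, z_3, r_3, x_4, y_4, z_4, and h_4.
x_1 = 8, y_1 = 4, z_1 = 10, r_1 = 2, x_2 = 7, y_2 = 9, z_2 = 7, h_2 = 4, x_3 = 9, y_3 = 9, z_3 = 1, r_3 = 1, x_4 = 5, y_4 = 6, z_4 = 1, h_4 = 4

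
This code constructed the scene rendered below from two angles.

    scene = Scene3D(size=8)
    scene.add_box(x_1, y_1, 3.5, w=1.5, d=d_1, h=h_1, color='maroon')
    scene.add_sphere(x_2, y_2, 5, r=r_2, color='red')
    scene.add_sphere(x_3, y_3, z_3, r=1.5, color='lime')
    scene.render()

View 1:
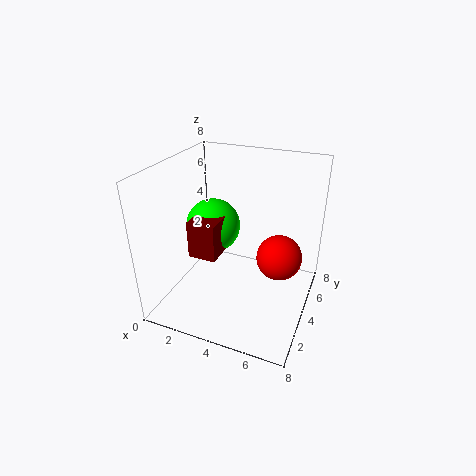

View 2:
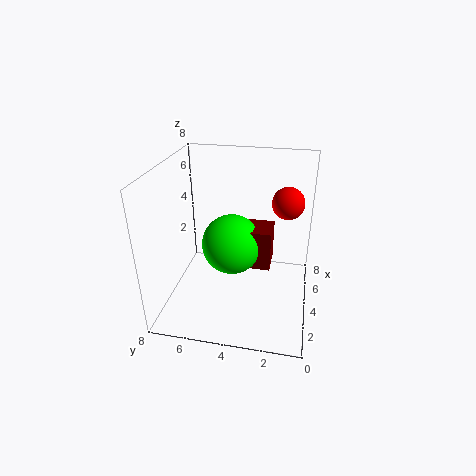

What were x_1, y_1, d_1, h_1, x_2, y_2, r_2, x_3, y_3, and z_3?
x_1 = 2
y_1 = 2
d_1 = 2.5
h_1 = 2
x_2 = 7
y_2 = 1.5
r_2 = 1
x_3 = 2.5
y_3 = 4
z_3 = 4.5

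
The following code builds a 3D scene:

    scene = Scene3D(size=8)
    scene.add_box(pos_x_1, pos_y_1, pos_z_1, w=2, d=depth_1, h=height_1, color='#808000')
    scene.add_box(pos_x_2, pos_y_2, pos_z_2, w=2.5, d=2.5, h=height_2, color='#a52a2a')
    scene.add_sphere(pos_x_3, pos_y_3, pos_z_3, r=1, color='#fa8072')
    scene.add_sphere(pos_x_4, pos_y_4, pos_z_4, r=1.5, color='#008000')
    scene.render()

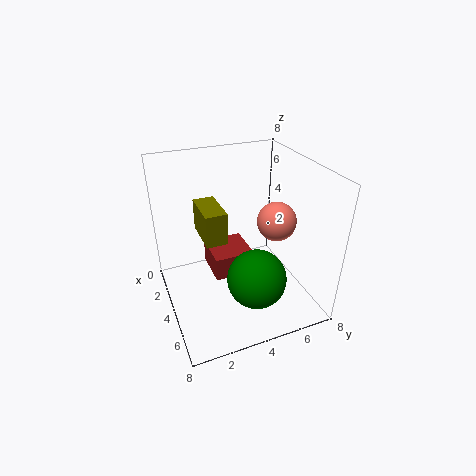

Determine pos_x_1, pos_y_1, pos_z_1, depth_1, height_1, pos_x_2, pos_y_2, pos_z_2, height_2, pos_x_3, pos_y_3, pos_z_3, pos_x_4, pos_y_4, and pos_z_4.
pos_x_1 = 4.5; pos_y_1 = 1.5; pos_z_1 = 5.5; depth_1 = 1; height_1 = 1.5; pos_x_2 = 0.5; pos_y_2 = 3; pos_z_2 = 0.5; height_2 = 1.5; pos_x_3 = 5.5; pos_y_3 = 5.5; pos_z_3 = 5.5; pos_x_4 = 6.5; pos_y_4 = 4; pos_z_4 = 3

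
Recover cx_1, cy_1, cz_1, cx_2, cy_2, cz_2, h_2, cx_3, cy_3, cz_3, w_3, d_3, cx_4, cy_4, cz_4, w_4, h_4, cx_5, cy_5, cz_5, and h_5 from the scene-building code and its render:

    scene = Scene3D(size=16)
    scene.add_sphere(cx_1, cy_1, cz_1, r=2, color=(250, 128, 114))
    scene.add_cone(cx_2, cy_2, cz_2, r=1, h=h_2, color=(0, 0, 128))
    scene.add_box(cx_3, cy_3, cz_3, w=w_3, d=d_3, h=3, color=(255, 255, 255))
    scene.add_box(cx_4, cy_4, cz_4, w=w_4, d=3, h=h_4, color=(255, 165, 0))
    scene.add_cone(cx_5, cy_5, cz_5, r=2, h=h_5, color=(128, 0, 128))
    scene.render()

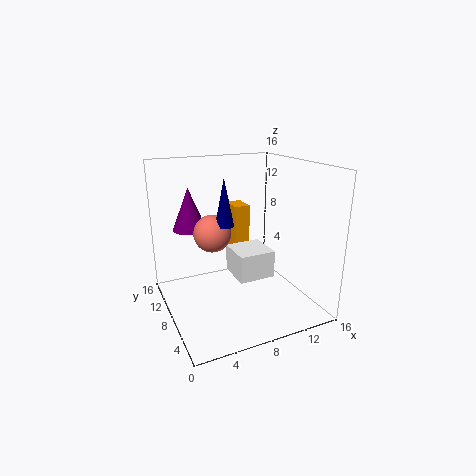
cx_1 = 5, cy_1 = 8, cz_1 = 9, cx_2 = 6, cy_2 = 7, cz_2 = 10, h_2 = 5, cx_3 = 7, cy_3 = 5, cz_3 = 4, w_3 = 4, d_3 = 4, cx_4 = 10, cy_4 = 13, cz_4 = 3, w_4 = 2, h_4 = 7, cx_5 = 4, cy_5 = 13, cz_5 = 8, h_5 = 5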